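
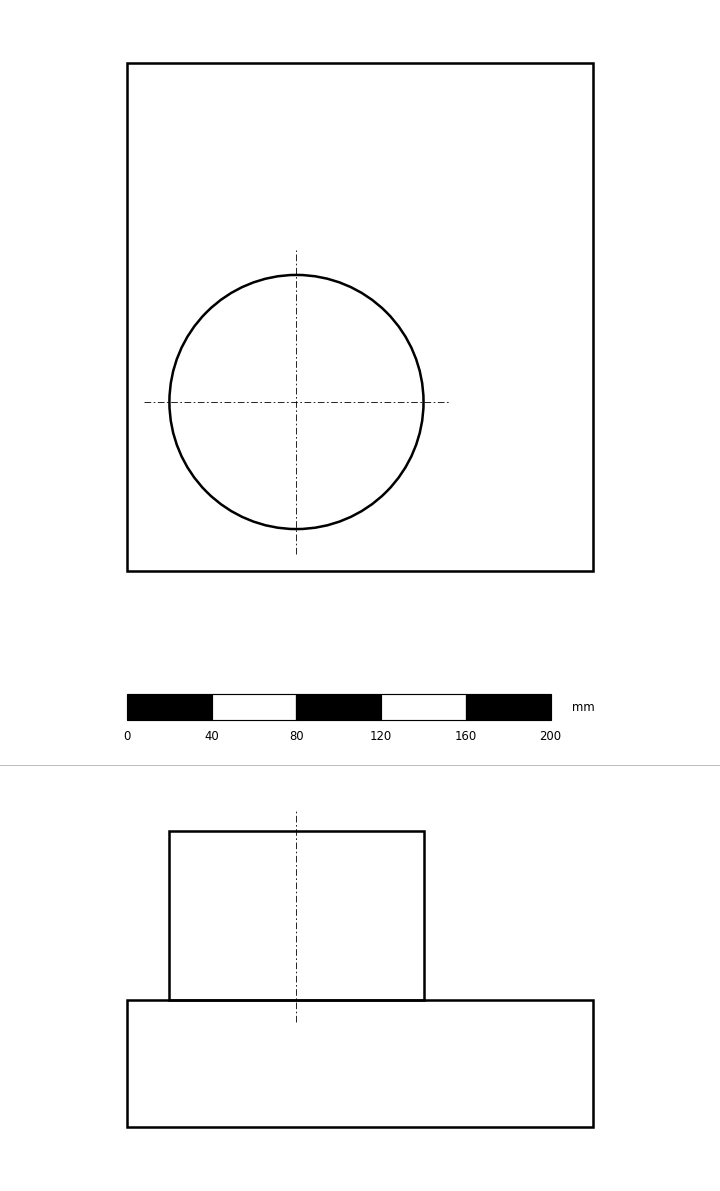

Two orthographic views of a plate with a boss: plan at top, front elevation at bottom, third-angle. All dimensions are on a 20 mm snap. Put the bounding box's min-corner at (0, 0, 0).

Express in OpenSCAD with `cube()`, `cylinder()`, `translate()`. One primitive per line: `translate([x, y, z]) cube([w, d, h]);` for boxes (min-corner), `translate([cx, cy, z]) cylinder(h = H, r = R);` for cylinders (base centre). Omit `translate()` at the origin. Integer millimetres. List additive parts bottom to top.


cube([220, 240, 60]);
translate([80, 80, 60]) cylinder(h = 80, r = 60);


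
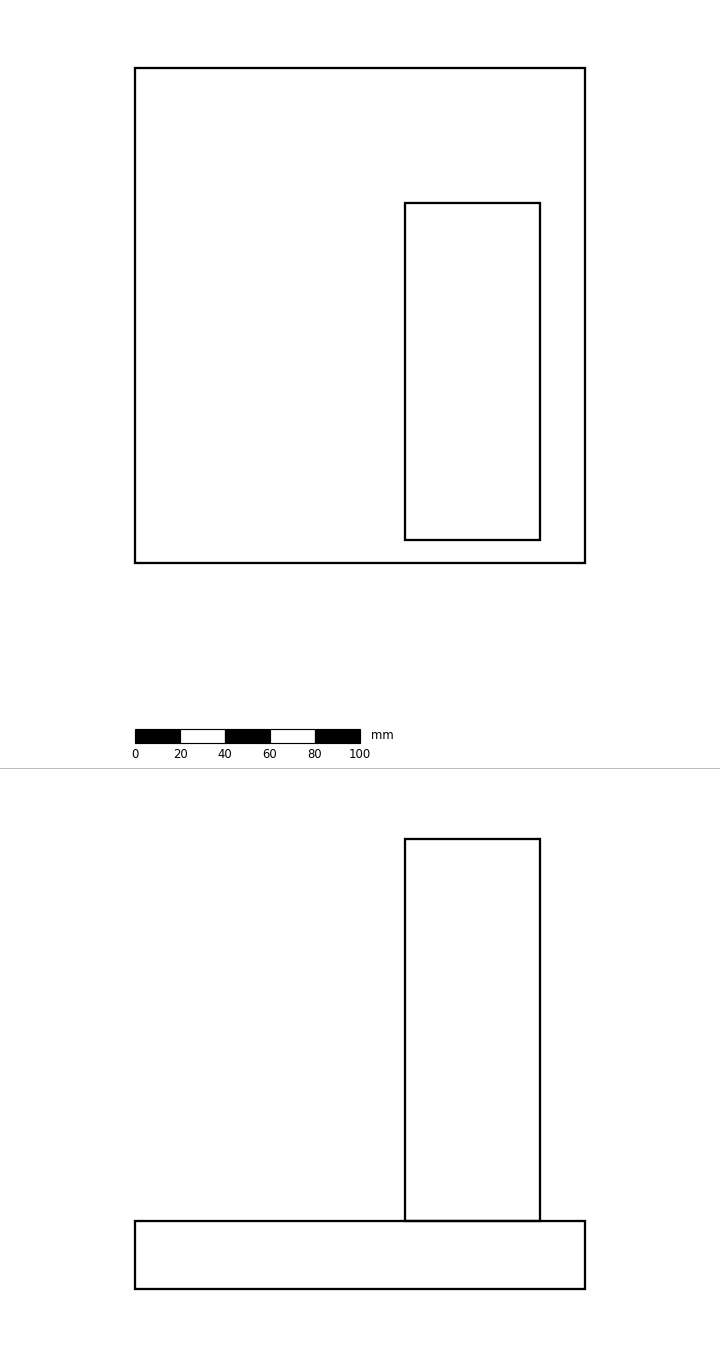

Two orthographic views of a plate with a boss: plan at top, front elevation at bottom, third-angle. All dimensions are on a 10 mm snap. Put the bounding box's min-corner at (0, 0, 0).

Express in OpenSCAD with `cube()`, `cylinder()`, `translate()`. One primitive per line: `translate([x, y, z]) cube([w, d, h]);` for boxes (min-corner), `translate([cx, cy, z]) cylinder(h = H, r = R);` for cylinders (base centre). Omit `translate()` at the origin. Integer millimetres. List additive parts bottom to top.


cube([200, 220, 30]);
translate([120, 10, 30]) cube([60, 150, 170]);


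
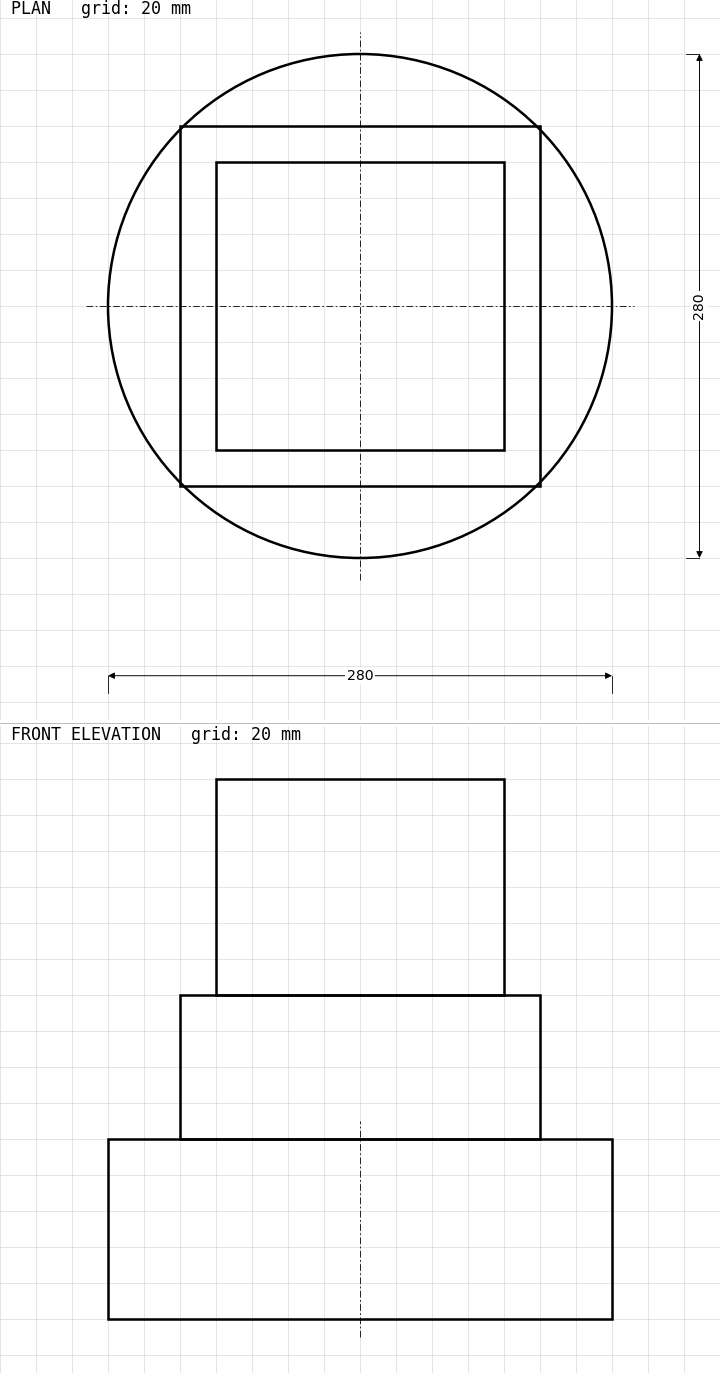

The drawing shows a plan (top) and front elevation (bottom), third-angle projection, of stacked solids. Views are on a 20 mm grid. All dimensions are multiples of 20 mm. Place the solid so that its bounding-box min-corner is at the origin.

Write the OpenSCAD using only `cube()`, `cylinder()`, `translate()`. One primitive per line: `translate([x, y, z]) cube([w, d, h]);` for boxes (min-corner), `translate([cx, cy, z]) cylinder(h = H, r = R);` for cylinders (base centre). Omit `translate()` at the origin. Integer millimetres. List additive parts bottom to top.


translate([140, 140, 0]) cylinder(h = 100, r = 140);
translate([40, 40, 100]) cube([200, 200, 80]);
translate([60, 60, 180]) cube([160, 160, 120]);


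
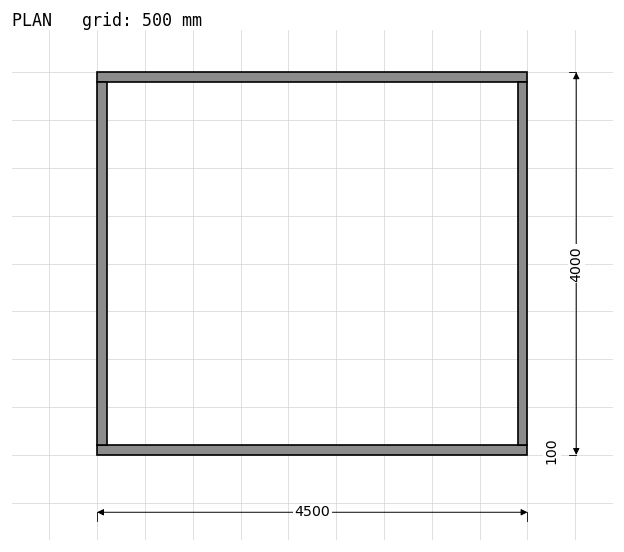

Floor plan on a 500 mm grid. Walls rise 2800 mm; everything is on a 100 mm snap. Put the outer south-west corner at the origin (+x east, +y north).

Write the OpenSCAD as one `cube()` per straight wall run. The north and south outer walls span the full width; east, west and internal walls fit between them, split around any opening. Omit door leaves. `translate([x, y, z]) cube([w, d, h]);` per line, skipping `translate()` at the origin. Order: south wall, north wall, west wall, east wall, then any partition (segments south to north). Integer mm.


cube([4500, 100, 2800]);
translate([0, 3900, 0]) cube([4500, 100, 2800]);
translate([0, 100, 0]) cube([100, 3800, 2800]);
translate([4400, 100, 0]) cube([100, 3800, 2800]);


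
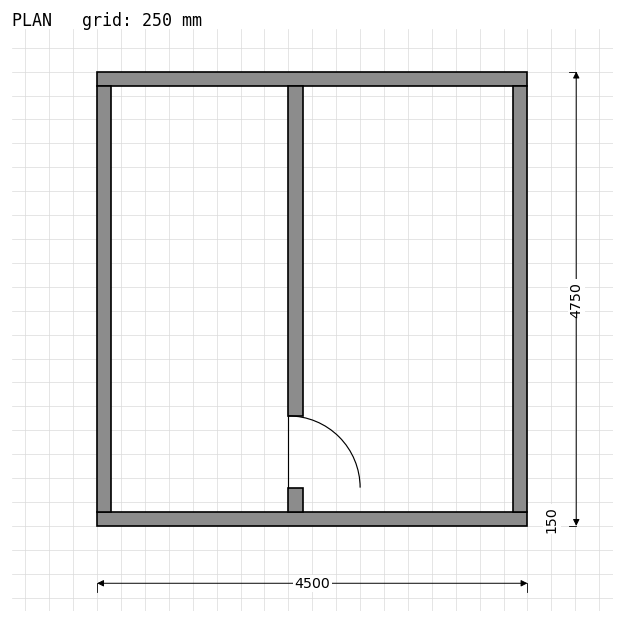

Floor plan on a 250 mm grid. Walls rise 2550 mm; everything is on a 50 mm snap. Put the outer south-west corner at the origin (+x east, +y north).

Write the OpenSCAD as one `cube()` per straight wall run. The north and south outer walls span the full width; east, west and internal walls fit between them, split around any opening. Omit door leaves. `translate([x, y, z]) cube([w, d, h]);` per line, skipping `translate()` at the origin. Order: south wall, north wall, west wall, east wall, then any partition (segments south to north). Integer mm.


cube([4500, 150, 2550]);
translate([0, 4600, 0]) cube([4500, 150, 2550]);
translate([0, 150, 0]) cube([150, 4450, 2550]);
translate([4350, 150, 0]) cube([150, 4450, 2550]);
translate([2000, 150, 0]) cube([150, 250, 2550]);
translate([2000, 1150, 0]) cube([150, 3450, 2550]);


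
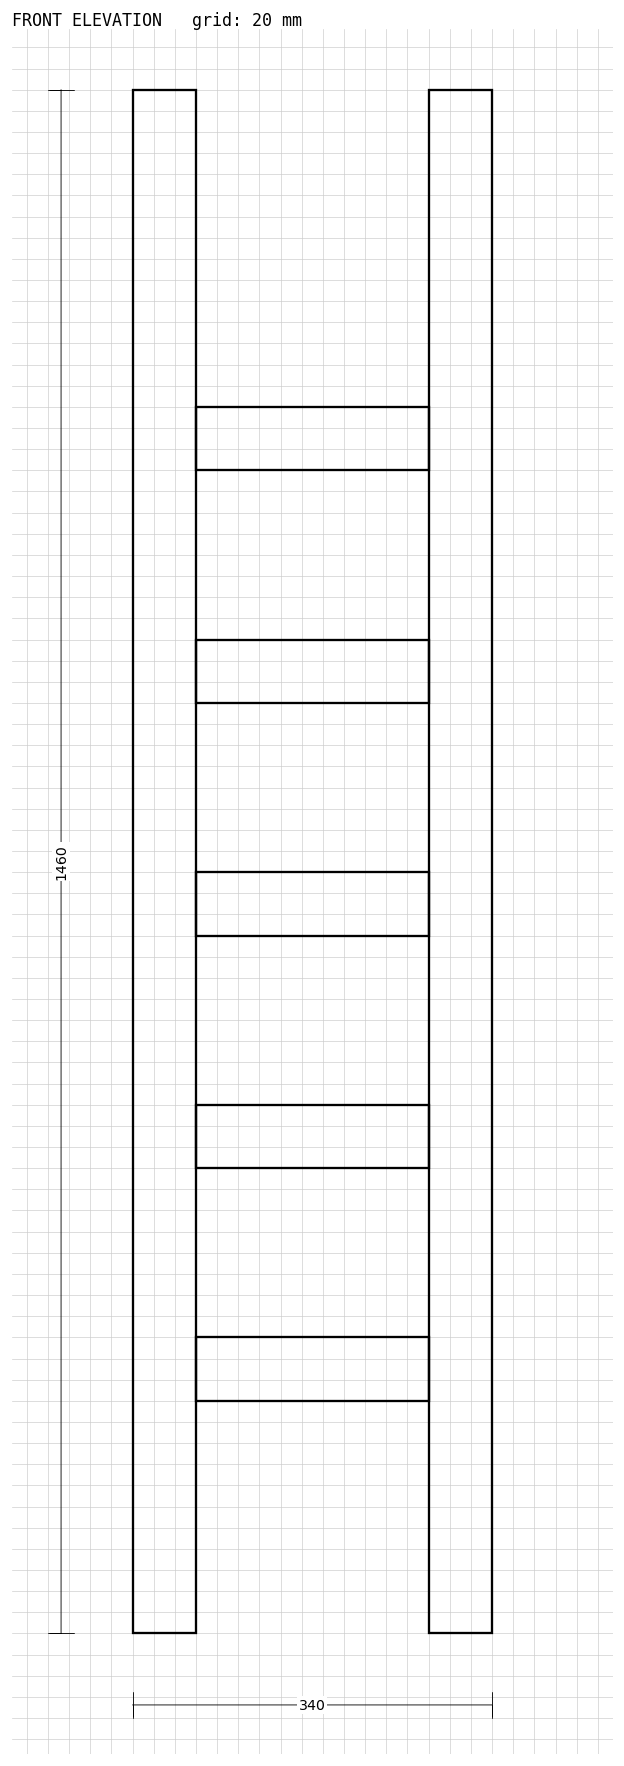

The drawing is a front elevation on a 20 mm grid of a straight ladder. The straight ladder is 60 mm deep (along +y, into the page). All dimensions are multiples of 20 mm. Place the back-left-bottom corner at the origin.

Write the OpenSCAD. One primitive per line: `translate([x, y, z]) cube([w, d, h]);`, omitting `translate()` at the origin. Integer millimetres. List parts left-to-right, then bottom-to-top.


cube([60, 60, 1460]);
translate([60, 0, 220]) cube([220, 60, 60]);
translate([60, 0, 440]) cube([220, 60, 60]);
translate([60, 0, 660]) cube([220, 60, 60]);
translate([60, 0, 880]) cube([220, 60, 60]);
translate([60, 0, 1100]) cube([220, 60, 60]);
translate([280, 0, 0]) cube([60, 60, 1460]);


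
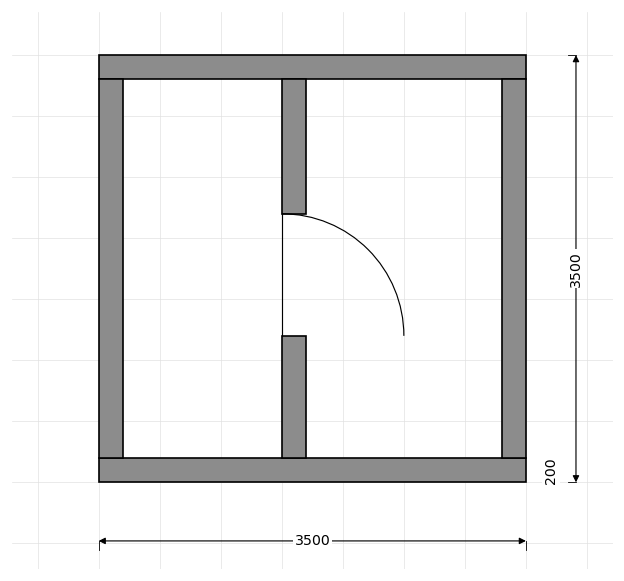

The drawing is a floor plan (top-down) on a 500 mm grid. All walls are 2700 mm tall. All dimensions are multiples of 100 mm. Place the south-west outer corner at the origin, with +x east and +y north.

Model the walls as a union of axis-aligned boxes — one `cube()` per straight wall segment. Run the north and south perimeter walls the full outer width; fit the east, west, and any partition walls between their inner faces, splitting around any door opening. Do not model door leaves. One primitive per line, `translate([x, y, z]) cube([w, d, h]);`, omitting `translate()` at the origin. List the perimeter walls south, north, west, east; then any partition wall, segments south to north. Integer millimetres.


cube([3500, 200, 2700]);
translate([0, 3300, 0]) cube([3500, 200, 2700]);
translate([0, 200, 0]) cube([200, 3100, 2700]);
translate([3300, 200, 0]) cube([200, 3100, 2700]);
translate([1500, 200, 0]) cube([200, 1000, 2700]);
translate([1500, 2200, 0]) cube([200, 1100, 2700]);


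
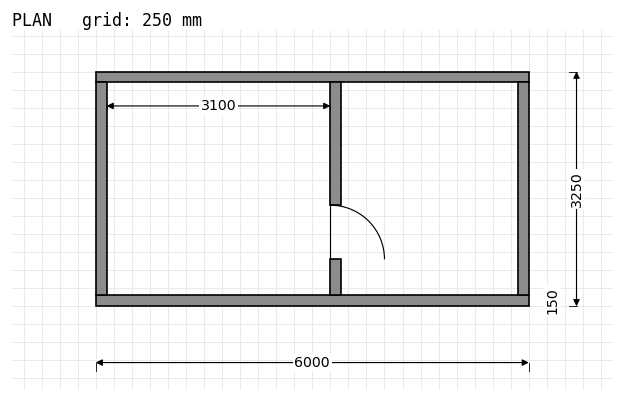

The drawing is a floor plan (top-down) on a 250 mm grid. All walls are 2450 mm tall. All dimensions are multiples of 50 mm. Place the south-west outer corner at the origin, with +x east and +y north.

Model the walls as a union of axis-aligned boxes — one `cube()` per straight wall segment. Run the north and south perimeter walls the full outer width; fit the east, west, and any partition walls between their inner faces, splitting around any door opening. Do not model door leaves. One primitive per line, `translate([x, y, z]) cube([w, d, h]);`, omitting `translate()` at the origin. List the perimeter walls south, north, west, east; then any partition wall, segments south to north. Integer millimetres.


cube([6000, 150, 2450]);
translate([0, 3100, 0]) cube([6000, 150, 2450]);
translate([0, 150, 0]) cube([150, 2950, 2450]);
translate([5850, 150, 0]) cube([150, 2950, 2450]);
translate([3250, 150, 0]) cube([150, 500, 2450]);
translate([3250, 1400, 0]) cube([150, 1700, 2450]);


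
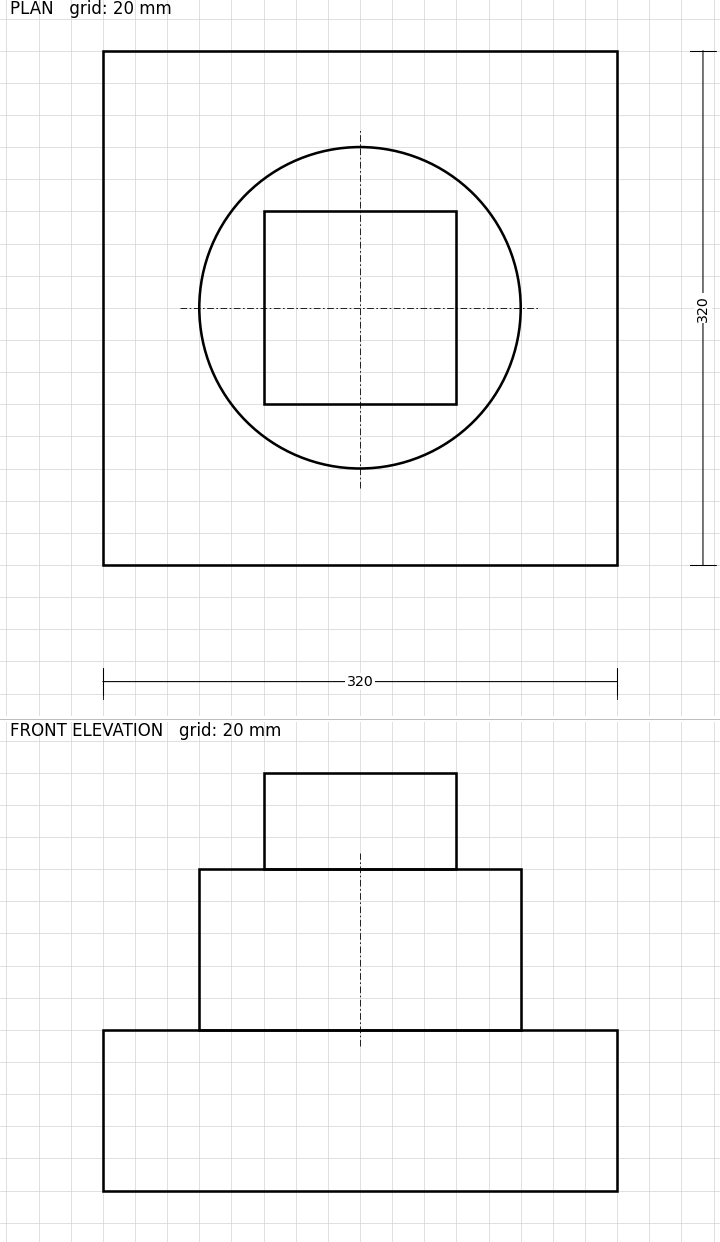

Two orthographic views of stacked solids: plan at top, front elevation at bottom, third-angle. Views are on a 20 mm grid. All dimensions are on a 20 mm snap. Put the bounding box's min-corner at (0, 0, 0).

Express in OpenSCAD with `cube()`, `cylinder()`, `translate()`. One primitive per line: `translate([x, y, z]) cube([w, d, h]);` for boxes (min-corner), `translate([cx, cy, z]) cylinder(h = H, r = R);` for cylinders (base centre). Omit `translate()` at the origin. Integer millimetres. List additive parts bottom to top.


cube([320, 320, 100]);
translate([160, 160, 100]) cylinder(h = 100, r = 100);
translate([100, 100, 200]) cube([120, 120, 60]);


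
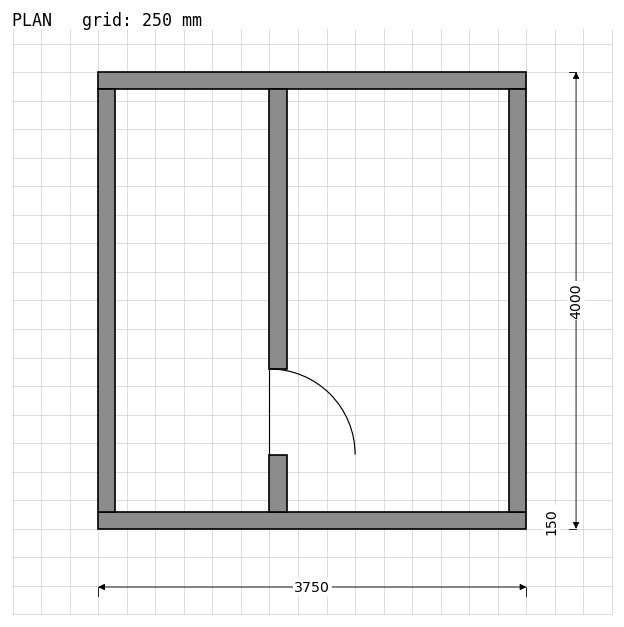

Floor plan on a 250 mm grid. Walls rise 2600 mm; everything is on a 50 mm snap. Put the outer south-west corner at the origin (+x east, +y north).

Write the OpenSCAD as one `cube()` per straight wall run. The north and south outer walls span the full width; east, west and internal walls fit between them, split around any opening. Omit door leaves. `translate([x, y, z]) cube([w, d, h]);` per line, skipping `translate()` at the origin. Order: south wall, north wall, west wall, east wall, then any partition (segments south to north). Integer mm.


cube([3750, 150, 2600]);
translate([0, 3850, 0]) cube([3750, 150, 2600]);
translate([0, 150, 0]) cube([150, 3700, 2600]);
translate([3600, 150, 0]) cube([150, 3700, 2600]);
translate([1500, 150, 0]) cube([150, 500, 2600]);
translate([1500, 1400, 0]) cube([150, 2450, 2600]);


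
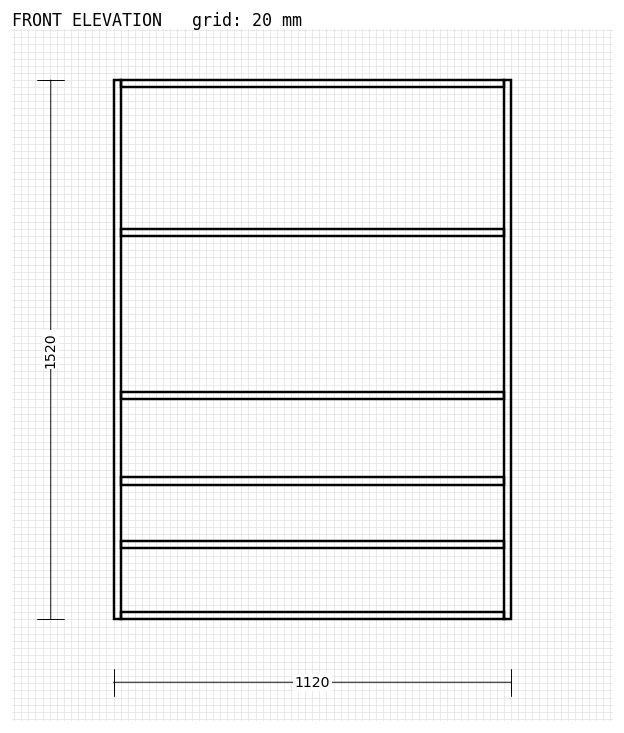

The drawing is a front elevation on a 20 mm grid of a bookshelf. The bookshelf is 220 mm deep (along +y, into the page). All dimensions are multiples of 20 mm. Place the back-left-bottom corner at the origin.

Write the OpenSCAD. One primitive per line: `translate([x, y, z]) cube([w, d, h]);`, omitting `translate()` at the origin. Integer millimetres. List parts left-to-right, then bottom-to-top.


cube([20, 220, 1520]);
translate([20, 0, 0]) cube([1080, 220, 20]);
translate([20, 0, 200]) cube([1080, 220, 20]);
translate([20, 0, 380]) cube([1080, 220, 20]);
translate([20, 0, 620]) cube([1080, 220, 20]);
translate([20, 0, 1080]) cube([1080, 220, 20]);
translate([20, 0, 1500]) cube([1080, 220, 20]);
translate([1100, 0, 0]) cube([20, 220, 1520]);


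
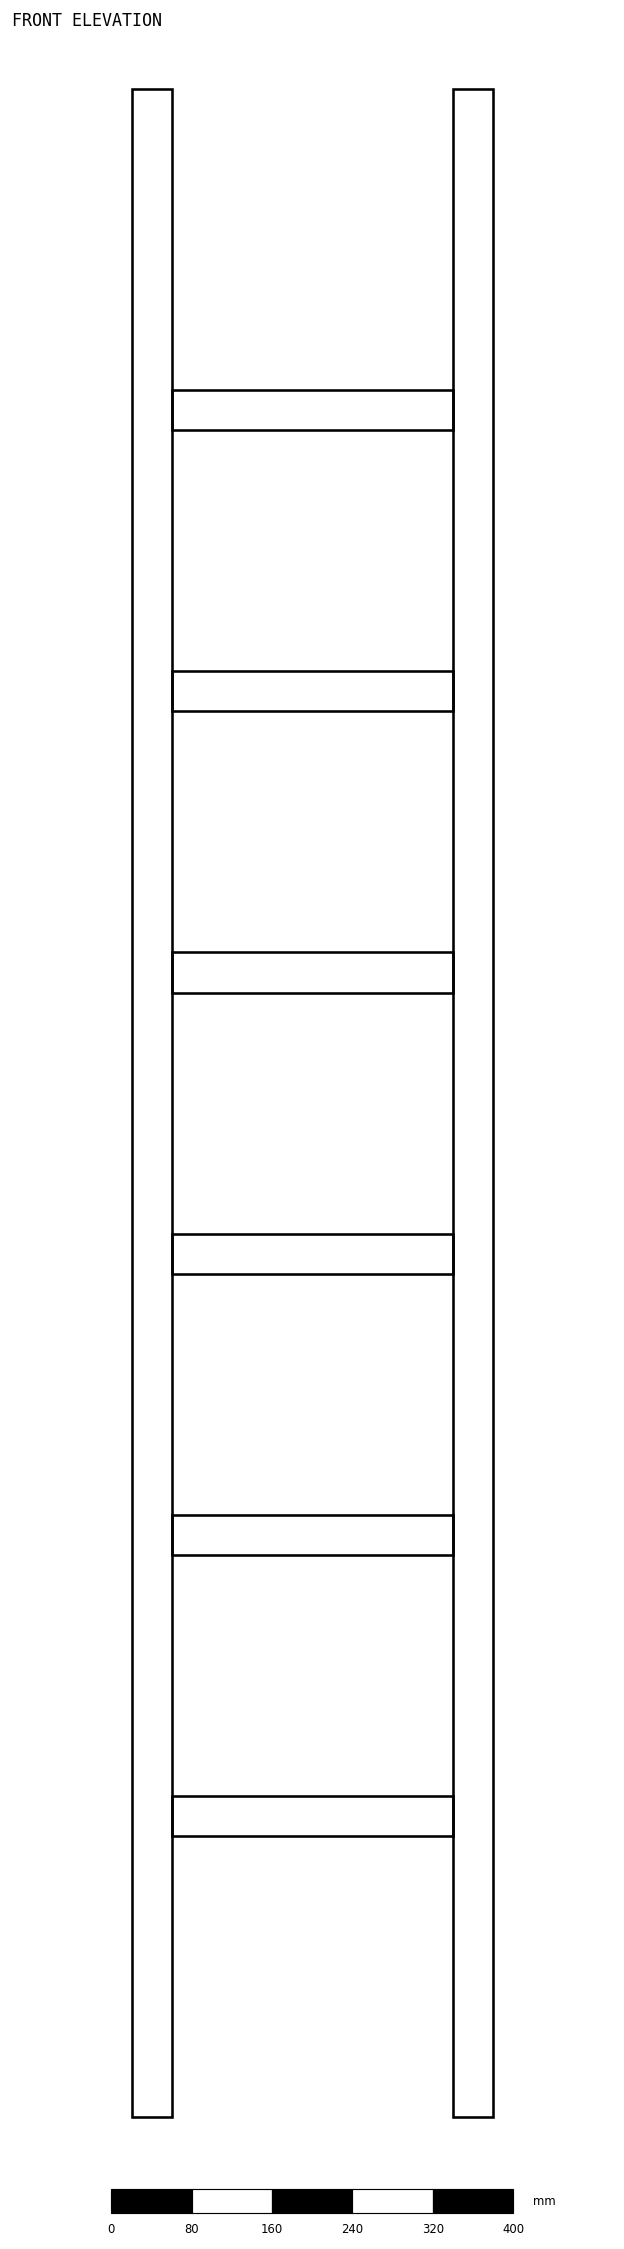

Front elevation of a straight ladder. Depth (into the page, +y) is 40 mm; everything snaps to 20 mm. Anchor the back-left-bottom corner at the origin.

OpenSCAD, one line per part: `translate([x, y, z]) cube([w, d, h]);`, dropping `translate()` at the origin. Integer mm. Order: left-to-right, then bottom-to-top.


cube([40, 40, 2020]);
translate([40, 0, 280]) cube([280, 40, 40]);
translate([40, 0, 560]) cube([280, 40, 40]);
translate([40, 0, 840]) cube([280, 40, 40]);
translate([40, 0, 1120]) cube([280, 40, 40]);
translate([40, 0, 1400]) cube([280, 40, 40]);
translate([40, 0, 1680]) cube([280, 40, 40]);
translate([320, 0, 0]) cube([40, 40, 2020]);


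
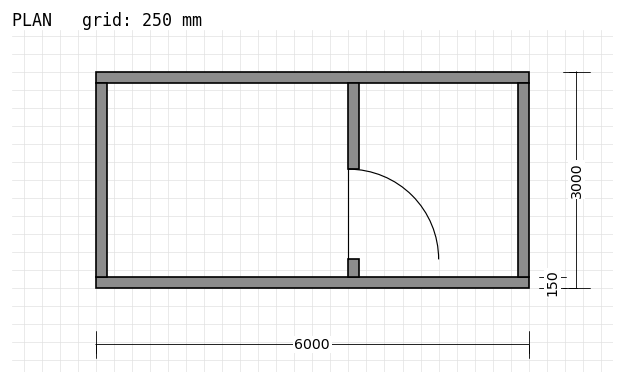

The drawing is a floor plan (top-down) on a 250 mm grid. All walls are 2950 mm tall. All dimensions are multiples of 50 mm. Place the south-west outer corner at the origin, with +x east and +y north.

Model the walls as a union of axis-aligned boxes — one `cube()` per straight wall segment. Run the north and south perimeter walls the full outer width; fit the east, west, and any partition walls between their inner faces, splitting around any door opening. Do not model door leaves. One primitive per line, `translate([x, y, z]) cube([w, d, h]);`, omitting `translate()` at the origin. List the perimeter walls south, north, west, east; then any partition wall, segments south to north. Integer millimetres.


cube([6000, 150, 2950]);
translate([0, 2850, 0]) cube([6000, 150, 2950]);
translate([0, 150, 0]) cube([150, 2700, 2950]);
translate([5850, 150, 0]) cube([150, 2700, 2950]);
translate([3500, 150, 0]) cube([150, 250, 2950]);
translate([3500, 1650, 0]) cube([150, 1200, 2950]);


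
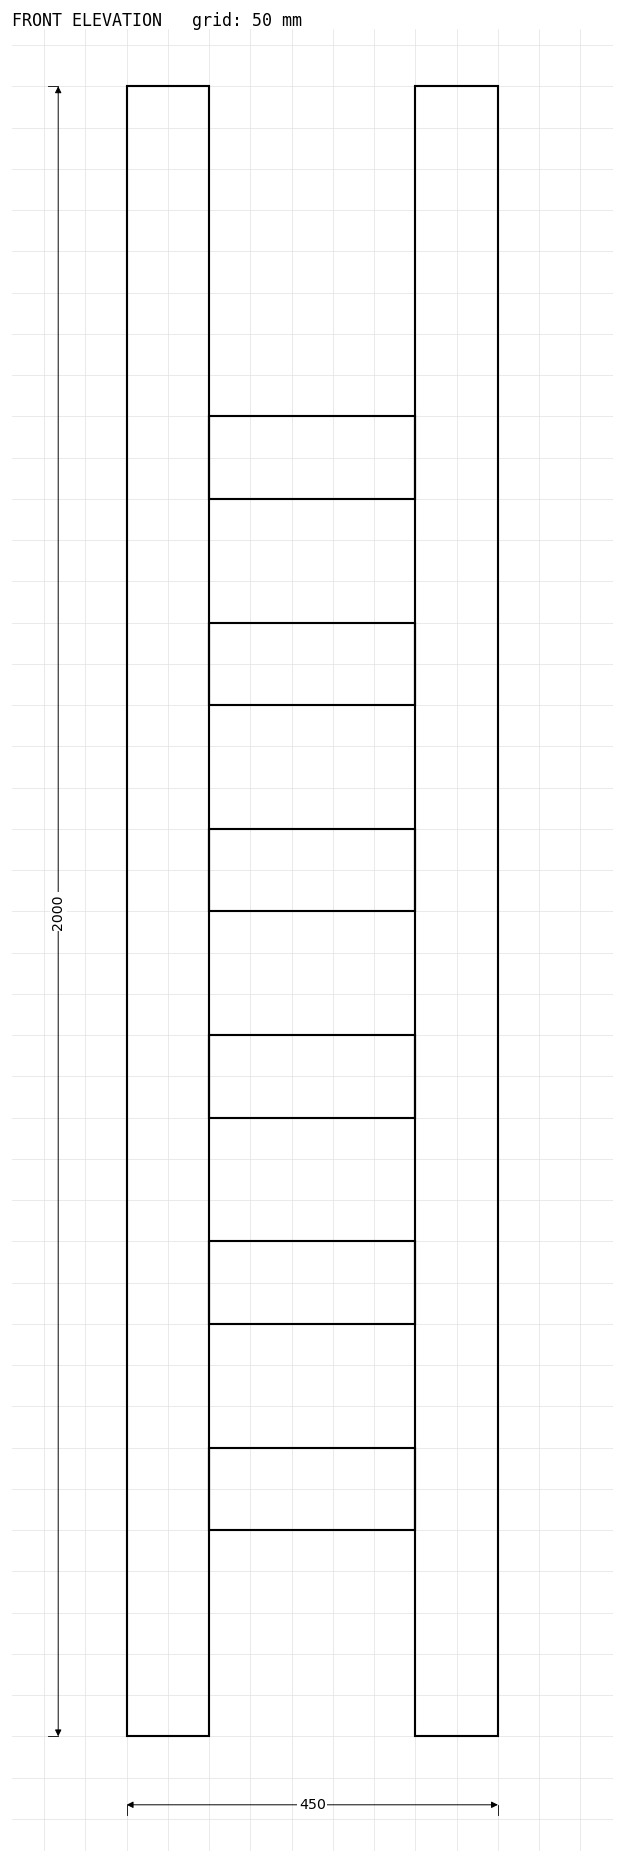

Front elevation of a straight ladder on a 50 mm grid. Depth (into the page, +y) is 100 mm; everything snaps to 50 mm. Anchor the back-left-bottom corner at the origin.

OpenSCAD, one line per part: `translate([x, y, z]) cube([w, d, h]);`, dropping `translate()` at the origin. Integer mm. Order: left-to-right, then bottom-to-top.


cube([100, 100, 2000]);
translate([100, 0, 250]) cube([250, 100, 100]);
translate([100, 0, 500]) cube([250, 100, 100]);
translate([100, 0, 750]) cube([250, 100, 100]);
translate([100, 0, 1000]) cube([250, 100, 100]);
translate([100, 0, 1250]) cube([250, 100, 100]);
translate([100, 0, 1500]) cube([250, 100, 100]);
translate([350, 0, 0]) cube([100, 100, 2000]);


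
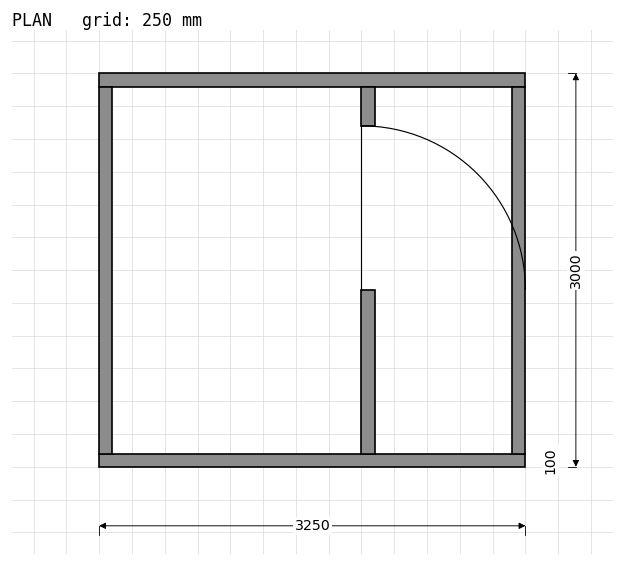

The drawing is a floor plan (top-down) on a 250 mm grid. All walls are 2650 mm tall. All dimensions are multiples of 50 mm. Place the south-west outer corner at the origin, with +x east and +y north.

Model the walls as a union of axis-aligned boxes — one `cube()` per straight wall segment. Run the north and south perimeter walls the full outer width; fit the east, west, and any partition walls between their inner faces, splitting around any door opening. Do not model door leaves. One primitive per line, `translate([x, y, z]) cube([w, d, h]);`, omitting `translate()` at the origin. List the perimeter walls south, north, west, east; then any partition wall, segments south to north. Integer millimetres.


cube([3250, 100, 2650]);
translate([0, 2900, 0]) cube([3250, 100, 2650]);
translate([0, 100, 0]) cube([100, 2800, 2650]);
translate([3150, 100, 0]) cube([100, 2800, 2650]);
translate([2000, 100, 0]) cube([100, 1250, 2650]);
translate([2000, 2600, 0]) cube([100, 300, 2650]);


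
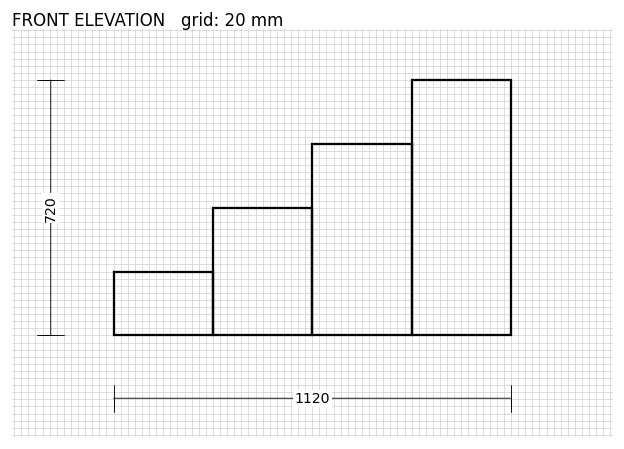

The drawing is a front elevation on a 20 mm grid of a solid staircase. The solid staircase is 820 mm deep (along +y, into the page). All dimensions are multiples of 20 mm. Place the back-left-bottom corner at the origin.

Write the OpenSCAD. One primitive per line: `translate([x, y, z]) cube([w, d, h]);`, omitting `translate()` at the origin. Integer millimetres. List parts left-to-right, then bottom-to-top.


cube([280, 820, 180]);
translate([280, 0, 0]) cube([280, 820, 360]);
translate([560, 0, 0]) cube([280, 820, 540]);
translate([840, 0, 0]) cube([280, 820, 720]);


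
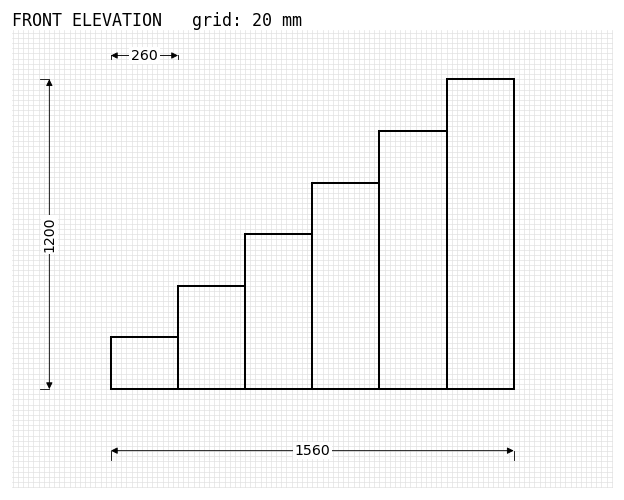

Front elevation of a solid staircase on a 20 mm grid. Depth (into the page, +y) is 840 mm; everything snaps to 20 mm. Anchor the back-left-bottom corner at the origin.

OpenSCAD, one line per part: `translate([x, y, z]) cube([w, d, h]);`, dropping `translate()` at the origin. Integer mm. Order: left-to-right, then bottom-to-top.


cube([260, 840, 200]);
translate([260, 0, 0]) cube([260, 840, 400]);
translate([520, 0, 0]) cube([260, 840, 600]);
translate([780, 0, 0]) cube([260, 840, 800]);
translate([1040, 0, 0]) cube([260, 840, 1000]);
translate([1300, 0, 0]) cube([260, 840, 1200]);


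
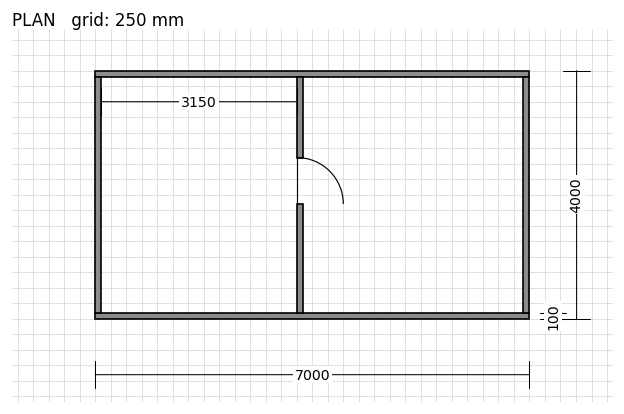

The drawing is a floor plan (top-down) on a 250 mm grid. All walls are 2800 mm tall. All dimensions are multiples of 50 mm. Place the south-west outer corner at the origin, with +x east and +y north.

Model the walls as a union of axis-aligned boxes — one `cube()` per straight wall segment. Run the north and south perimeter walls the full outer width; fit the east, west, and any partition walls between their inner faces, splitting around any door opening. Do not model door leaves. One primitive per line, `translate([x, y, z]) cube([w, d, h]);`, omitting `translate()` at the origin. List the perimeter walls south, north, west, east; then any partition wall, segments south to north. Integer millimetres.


cube([7000, 100, 2800]);
translate([0, 3900, 0]) cube([7000, 100, 2800]);
translate([0, 100, 0]) cube([100, 3800, 2800]);
translate([6900, 100, 0]) cube([100, 3800, 2800]);
translate([3250, 100, 0]) cube([100, 1750, 2800]);
translate([3250, 2600, 0]) cube([100, 1300, 2800]);


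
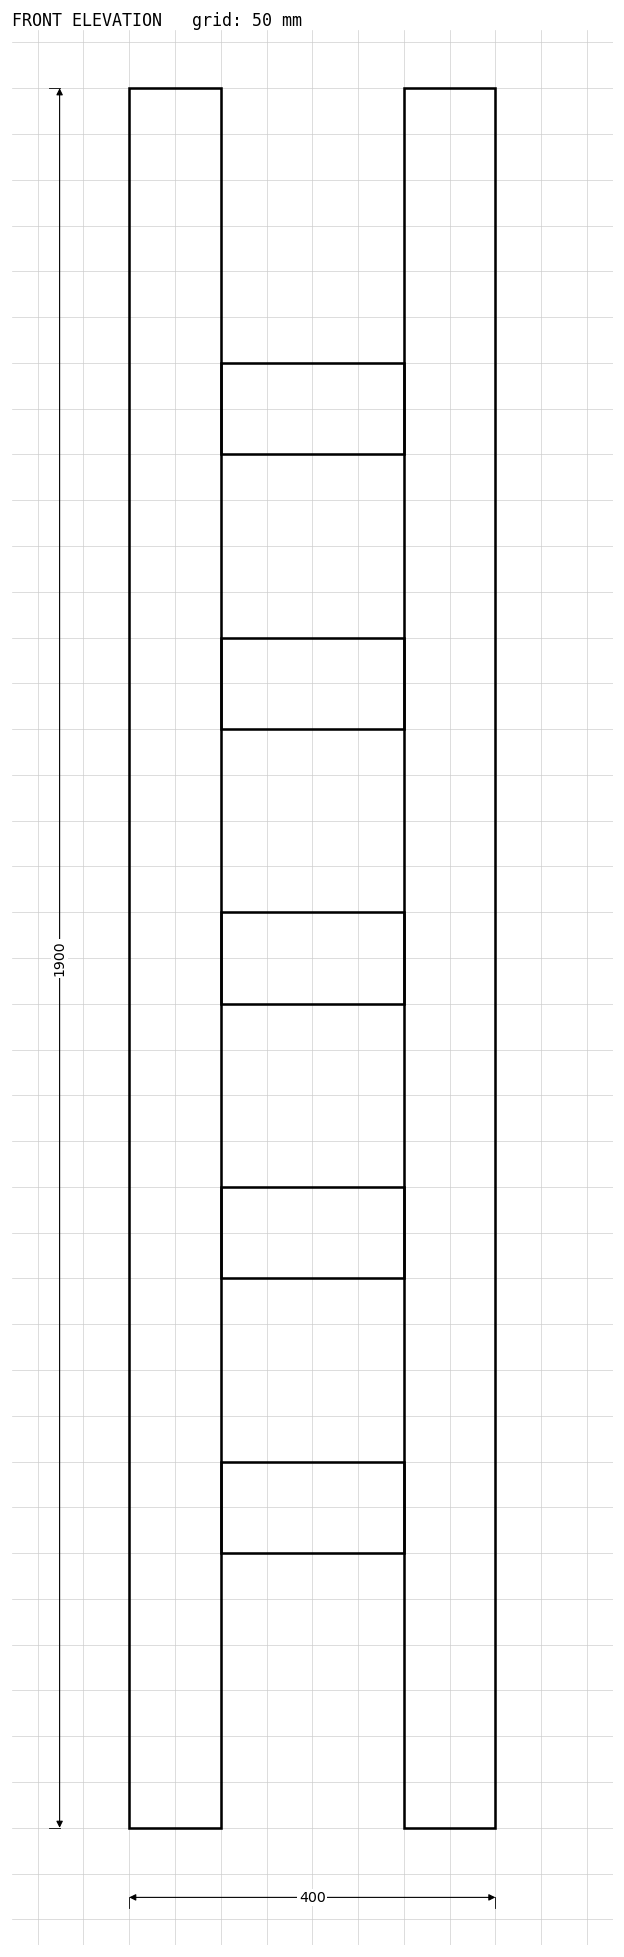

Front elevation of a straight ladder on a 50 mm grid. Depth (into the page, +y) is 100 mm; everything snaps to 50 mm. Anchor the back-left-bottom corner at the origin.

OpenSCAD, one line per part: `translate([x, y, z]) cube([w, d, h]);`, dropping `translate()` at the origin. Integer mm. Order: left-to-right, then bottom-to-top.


cube([100, 100, 1900]);
translate([100, 0, 300]) cube([200, 100, 100]);
translate([100, 0, 600]) cube([200, 100, 100]);
translate([100, 0, 900]) cube([200, 100, 100]);
translate([100, 0, 1200]) cube([200, 100, 100]);
translate([100, 0, 1500]) cube([200, 100, 100]);
translate([300, 0, 0]) cube([100, 100, 1900]);


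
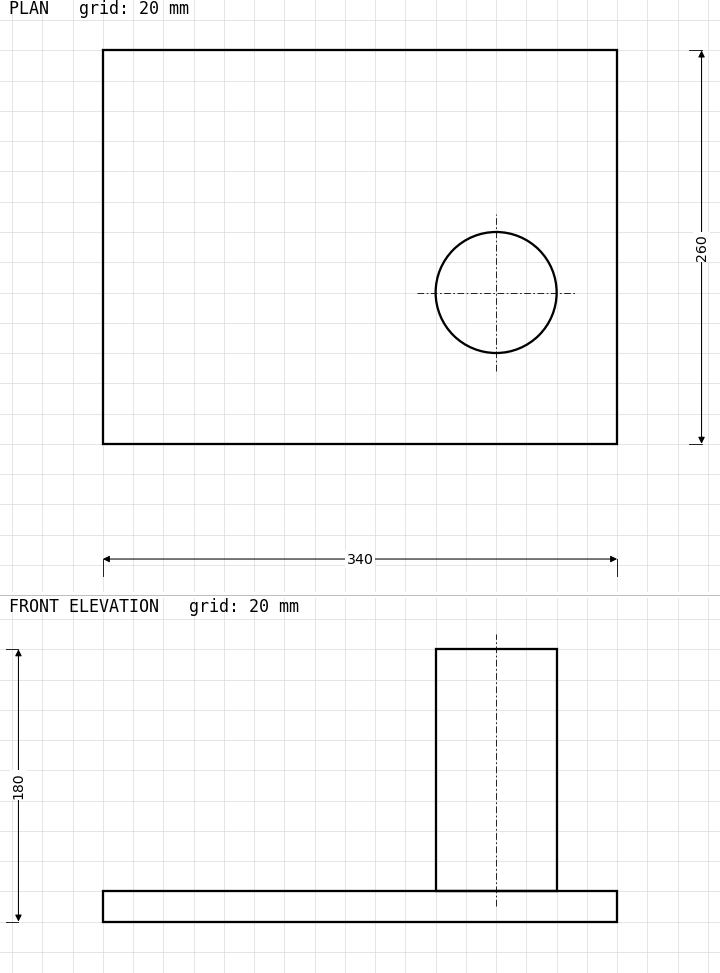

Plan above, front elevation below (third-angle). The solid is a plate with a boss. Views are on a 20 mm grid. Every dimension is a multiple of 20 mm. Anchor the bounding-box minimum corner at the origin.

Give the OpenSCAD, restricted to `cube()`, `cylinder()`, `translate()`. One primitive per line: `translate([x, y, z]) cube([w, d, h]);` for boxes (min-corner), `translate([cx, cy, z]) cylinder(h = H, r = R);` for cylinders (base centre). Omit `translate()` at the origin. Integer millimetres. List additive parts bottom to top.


cube([340, 260, 20]);
translate([260, 100, 20]) cylinder(h = 160, r = 40);


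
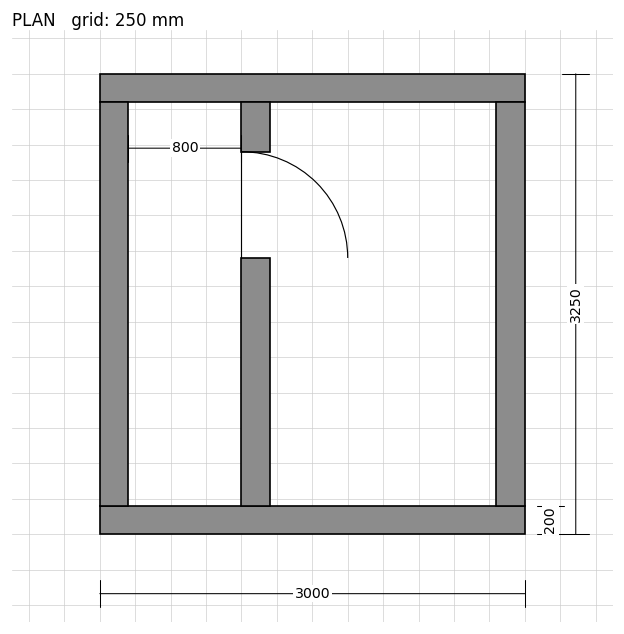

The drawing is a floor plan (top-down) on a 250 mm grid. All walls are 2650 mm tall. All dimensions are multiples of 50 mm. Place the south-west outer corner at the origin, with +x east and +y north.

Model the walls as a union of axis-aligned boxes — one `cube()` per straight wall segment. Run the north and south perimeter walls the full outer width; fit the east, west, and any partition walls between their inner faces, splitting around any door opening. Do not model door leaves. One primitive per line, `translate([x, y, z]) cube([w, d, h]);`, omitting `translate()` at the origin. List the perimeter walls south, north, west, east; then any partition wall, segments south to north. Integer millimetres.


cube([3000, 200, 2650]);
translate([0, 3050, 0]) cube([3000, 200, 2650]);
translate([0, 200, 0]) cube([200, 2850, 2650]);
translate([2800, 200, 0]) cube([200, 2850, 2650]);
translate([1000, 200, 0]) cube([200, 1750, 2650]);
translate([1000, 2700, 0]) cube([200, 350, 2650]);


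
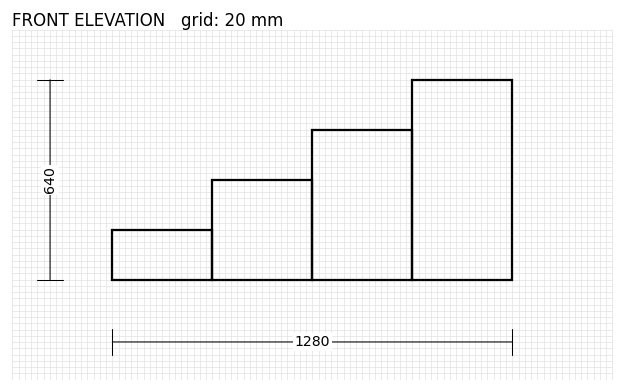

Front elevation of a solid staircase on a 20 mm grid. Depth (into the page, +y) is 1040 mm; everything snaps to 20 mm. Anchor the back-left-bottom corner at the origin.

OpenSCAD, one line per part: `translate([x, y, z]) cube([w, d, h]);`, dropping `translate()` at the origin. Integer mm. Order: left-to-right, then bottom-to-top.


cube([320, 1040, 160]);
translate([320, 0, 0]) cube([320, 1040, 320]);
translate([640, 0, 0]) cube([320, 1040, 480]);
translate([960, 0, 0]) cube([320, 1040, 640]);


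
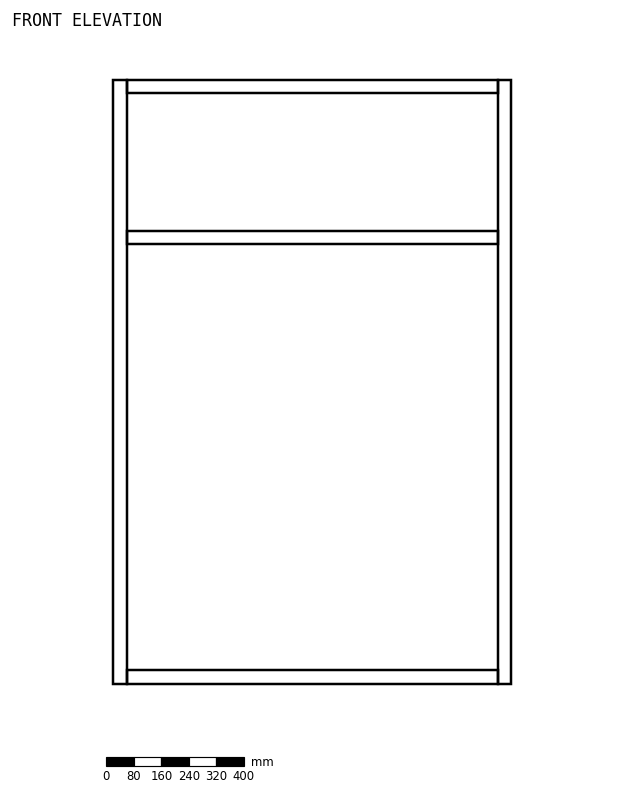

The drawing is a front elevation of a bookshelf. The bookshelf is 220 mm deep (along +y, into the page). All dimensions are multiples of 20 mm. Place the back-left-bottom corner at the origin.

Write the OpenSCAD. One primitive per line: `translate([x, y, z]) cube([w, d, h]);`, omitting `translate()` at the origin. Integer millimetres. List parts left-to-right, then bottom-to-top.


cube([40, 220, 1760]);
translate([40, 0, 0]) cube([1080, 220, 40]);
translate([40, 0, 1280]) cube([1080, 220, 40]);
translate([40, 0, 1720]) cube([1080, 220, 40]);
translate([1120, 0, 0]) cube([40, 220, 1760]);


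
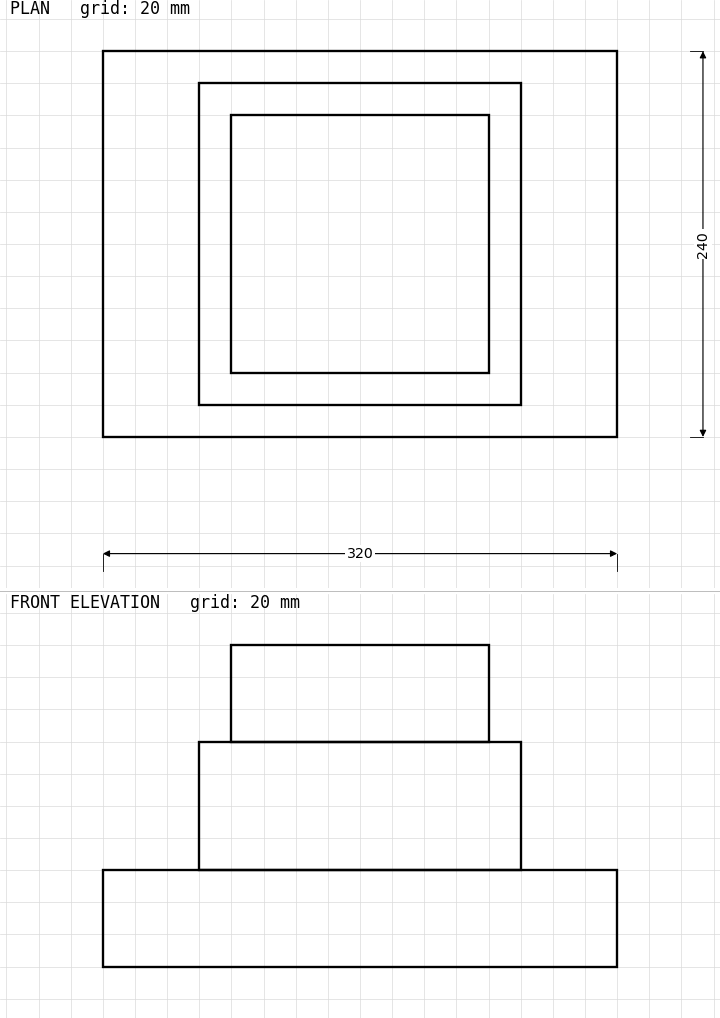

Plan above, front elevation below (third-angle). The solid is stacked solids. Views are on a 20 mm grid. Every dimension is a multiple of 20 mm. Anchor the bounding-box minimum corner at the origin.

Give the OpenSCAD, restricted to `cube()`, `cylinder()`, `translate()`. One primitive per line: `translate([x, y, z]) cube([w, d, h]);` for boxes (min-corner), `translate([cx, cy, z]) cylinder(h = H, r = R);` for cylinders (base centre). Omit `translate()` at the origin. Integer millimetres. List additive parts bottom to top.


cube([320, 240, 60]);
translate([60, 20, 60]) cube([200, 200, 80]);
translate([80, 40, 140]) cube([160, 160, 60]);


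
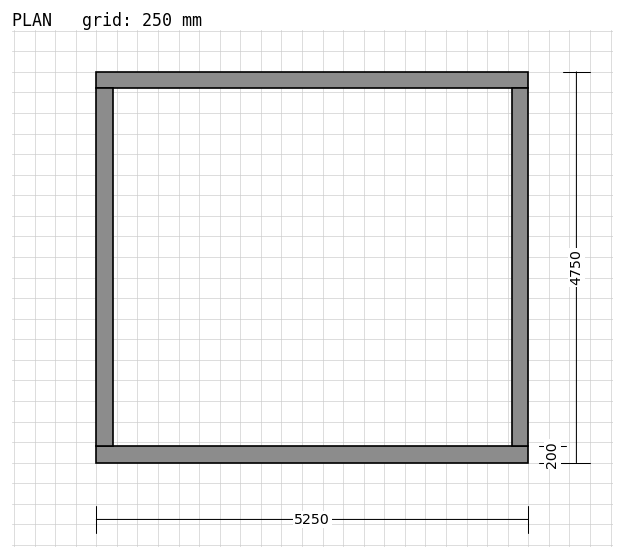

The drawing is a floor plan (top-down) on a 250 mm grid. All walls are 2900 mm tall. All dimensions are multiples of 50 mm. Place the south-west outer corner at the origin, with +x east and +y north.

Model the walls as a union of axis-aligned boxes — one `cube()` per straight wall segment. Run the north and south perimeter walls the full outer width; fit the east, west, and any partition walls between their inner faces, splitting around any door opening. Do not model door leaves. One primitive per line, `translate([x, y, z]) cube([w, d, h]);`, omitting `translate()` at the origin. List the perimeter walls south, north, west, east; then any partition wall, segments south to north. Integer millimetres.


cube([5250, 200, 2900]);
translate([0, 4550, 0]) cube([5250, 200, 2900]);
translate([0, 200, 0]) cube([200, 4350, 2900]);
translate([5050, 200, 0]) cube([200, 4350, 2900]);


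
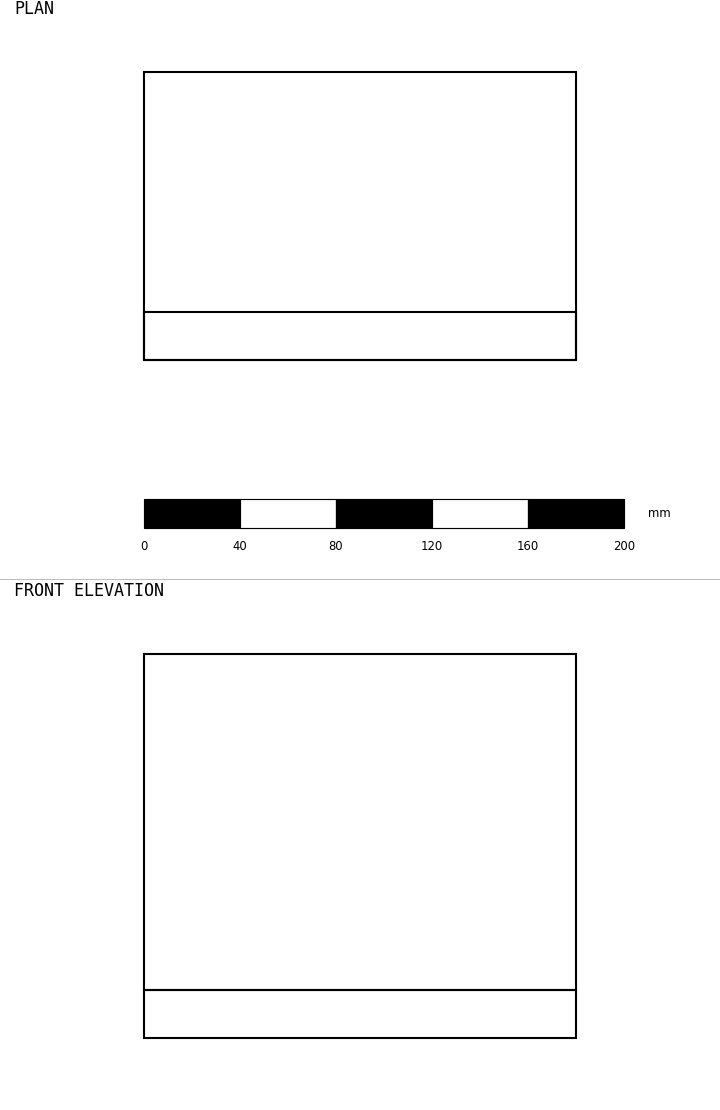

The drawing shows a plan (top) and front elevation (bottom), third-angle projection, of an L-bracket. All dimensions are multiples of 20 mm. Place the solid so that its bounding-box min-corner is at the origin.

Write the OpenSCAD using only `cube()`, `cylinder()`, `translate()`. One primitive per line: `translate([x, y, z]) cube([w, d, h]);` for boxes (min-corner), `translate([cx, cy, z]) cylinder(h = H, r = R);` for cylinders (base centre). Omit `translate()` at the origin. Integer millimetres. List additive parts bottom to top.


cube([180, 120, 20]);
translate([0, 0, 20]) cube([180, 20, 140]);


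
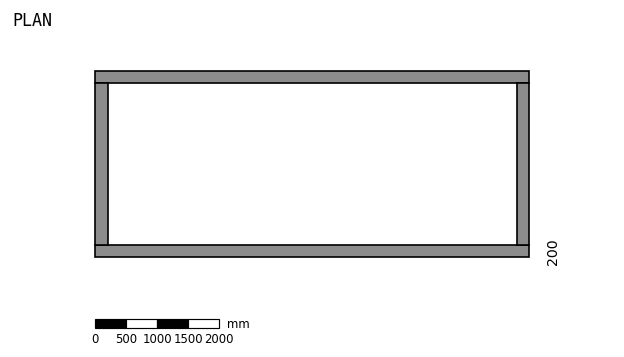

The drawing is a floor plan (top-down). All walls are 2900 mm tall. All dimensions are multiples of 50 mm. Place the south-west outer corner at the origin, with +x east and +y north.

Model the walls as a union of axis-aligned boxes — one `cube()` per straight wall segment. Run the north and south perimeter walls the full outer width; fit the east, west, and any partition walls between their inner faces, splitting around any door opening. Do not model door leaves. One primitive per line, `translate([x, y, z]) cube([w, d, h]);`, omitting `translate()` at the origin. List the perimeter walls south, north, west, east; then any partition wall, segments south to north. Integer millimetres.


cube([7000, 200, 2900]);
translate([0, 2800, 0]) cube([7000, 200, 2900]);
translate([0, 200, 0]) cube([200, 2600, 2900]);
translate([6800, 200, 0]) cube([200, 2600, 2900]);


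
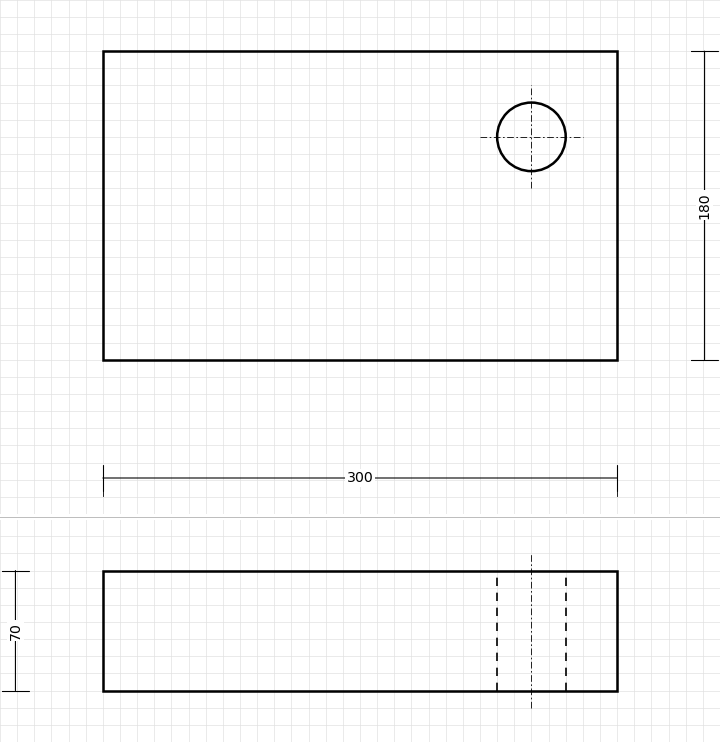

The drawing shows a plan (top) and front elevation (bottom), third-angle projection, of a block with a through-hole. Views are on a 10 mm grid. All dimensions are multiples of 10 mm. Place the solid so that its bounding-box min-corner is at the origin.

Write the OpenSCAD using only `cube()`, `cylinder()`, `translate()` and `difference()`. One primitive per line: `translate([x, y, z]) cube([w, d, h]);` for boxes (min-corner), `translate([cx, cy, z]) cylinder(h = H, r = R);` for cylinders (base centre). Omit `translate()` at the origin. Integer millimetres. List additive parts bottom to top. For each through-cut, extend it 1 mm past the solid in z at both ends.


difference() {
  cube([300, 180, 70]);
  translate([250, 130, -1]) cylinder(h = 72, r = 20);
}


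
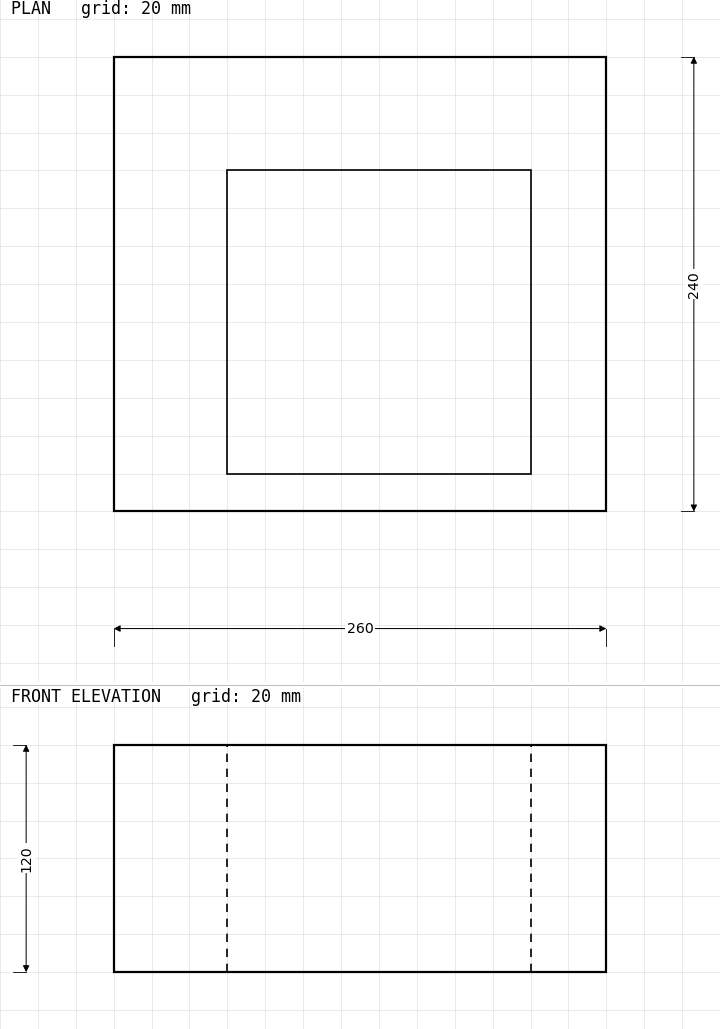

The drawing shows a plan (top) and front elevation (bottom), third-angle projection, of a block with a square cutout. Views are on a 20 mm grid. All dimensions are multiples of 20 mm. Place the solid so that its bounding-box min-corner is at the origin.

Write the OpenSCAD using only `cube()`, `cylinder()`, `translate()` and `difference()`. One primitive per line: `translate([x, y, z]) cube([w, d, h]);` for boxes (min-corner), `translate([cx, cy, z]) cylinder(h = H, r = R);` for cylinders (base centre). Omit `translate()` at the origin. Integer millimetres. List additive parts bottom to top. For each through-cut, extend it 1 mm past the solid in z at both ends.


difference() {
  cube([260, 240, 120]);
  translate([60, 20, -1]) cube([160, 160, 122]);
}


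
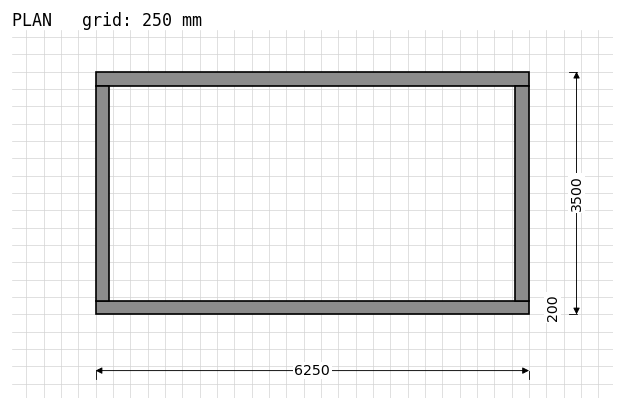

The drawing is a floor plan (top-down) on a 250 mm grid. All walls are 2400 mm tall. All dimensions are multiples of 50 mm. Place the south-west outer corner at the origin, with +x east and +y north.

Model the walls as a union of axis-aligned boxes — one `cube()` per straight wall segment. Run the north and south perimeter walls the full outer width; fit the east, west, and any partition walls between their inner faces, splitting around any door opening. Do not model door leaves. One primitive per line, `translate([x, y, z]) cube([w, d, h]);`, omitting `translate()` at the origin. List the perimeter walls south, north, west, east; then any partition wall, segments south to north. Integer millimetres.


cube([6250, 200, 2400]);
translate([0, 3300, 0]) cube([6250, 200, 2400]);
translate([0, 200, 0]) cube([200, 3100, 2400]);
translate([6050, 200, 0]) cube([200, 3100, 2400]);


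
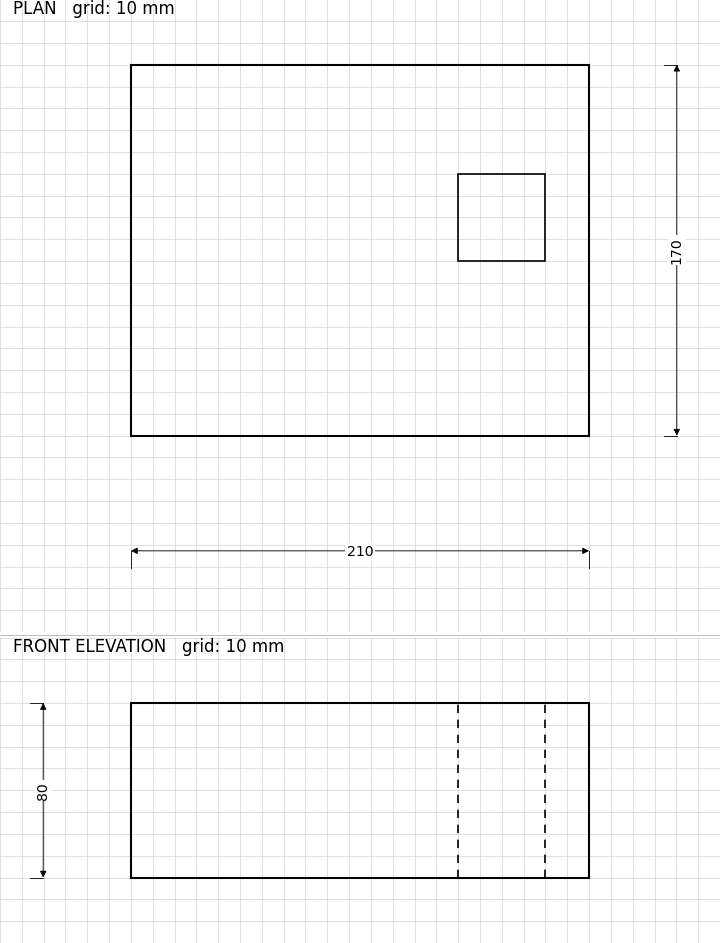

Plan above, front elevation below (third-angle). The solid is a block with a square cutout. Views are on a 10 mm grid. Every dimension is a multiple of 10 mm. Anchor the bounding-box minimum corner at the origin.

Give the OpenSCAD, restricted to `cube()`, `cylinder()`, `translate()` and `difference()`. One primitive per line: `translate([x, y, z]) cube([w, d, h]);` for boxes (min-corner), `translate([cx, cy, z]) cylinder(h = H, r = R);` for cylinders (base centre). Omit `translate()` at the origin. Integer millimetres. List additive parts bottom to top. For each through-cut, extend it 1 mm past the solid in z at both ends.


difference() {
  cube([210, 170, 80]);
  translate([150, 80, -1]) cube([40, 40, 82]);
}


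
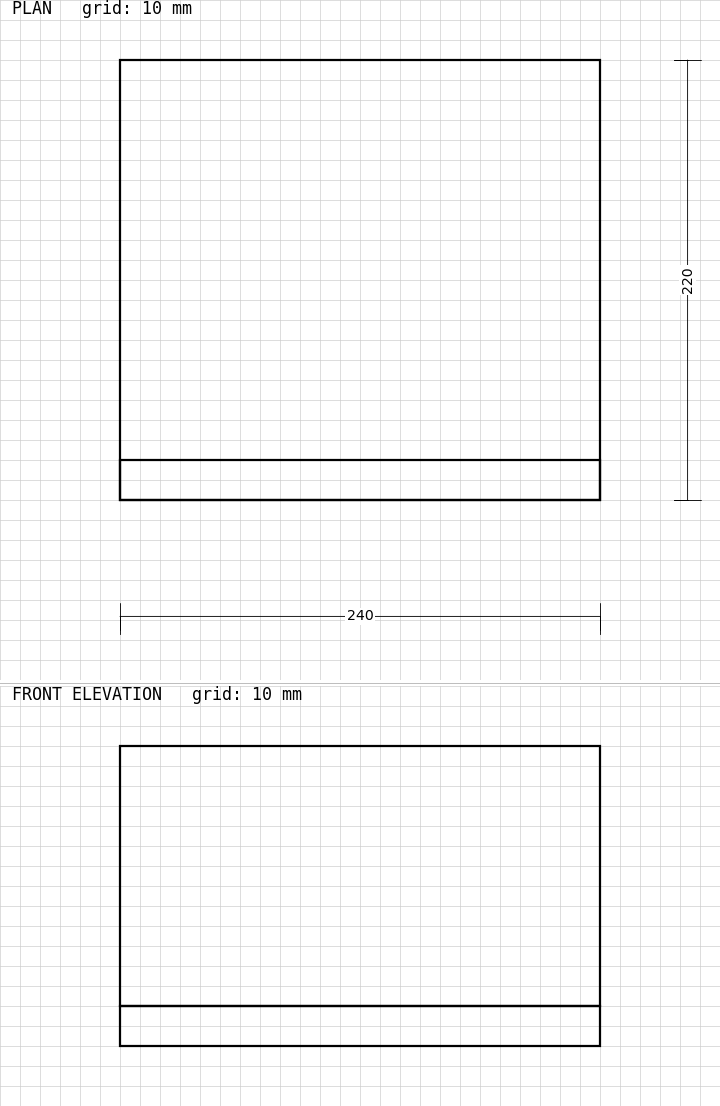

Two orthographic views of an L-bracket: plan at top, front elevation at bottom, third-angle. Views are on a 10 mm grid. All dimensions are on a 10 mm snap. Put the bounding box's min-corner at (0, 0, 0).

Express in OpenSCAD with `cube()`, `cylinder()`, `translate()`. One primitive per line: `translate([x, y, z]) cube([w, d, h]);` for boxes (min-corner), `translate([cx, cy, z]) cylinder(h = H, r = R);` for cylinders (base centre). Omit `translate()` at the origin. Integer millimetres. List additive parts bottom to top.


cube([240, 220, 20]);
translate([0, 0, 20]) cube([240, 20, 130]);


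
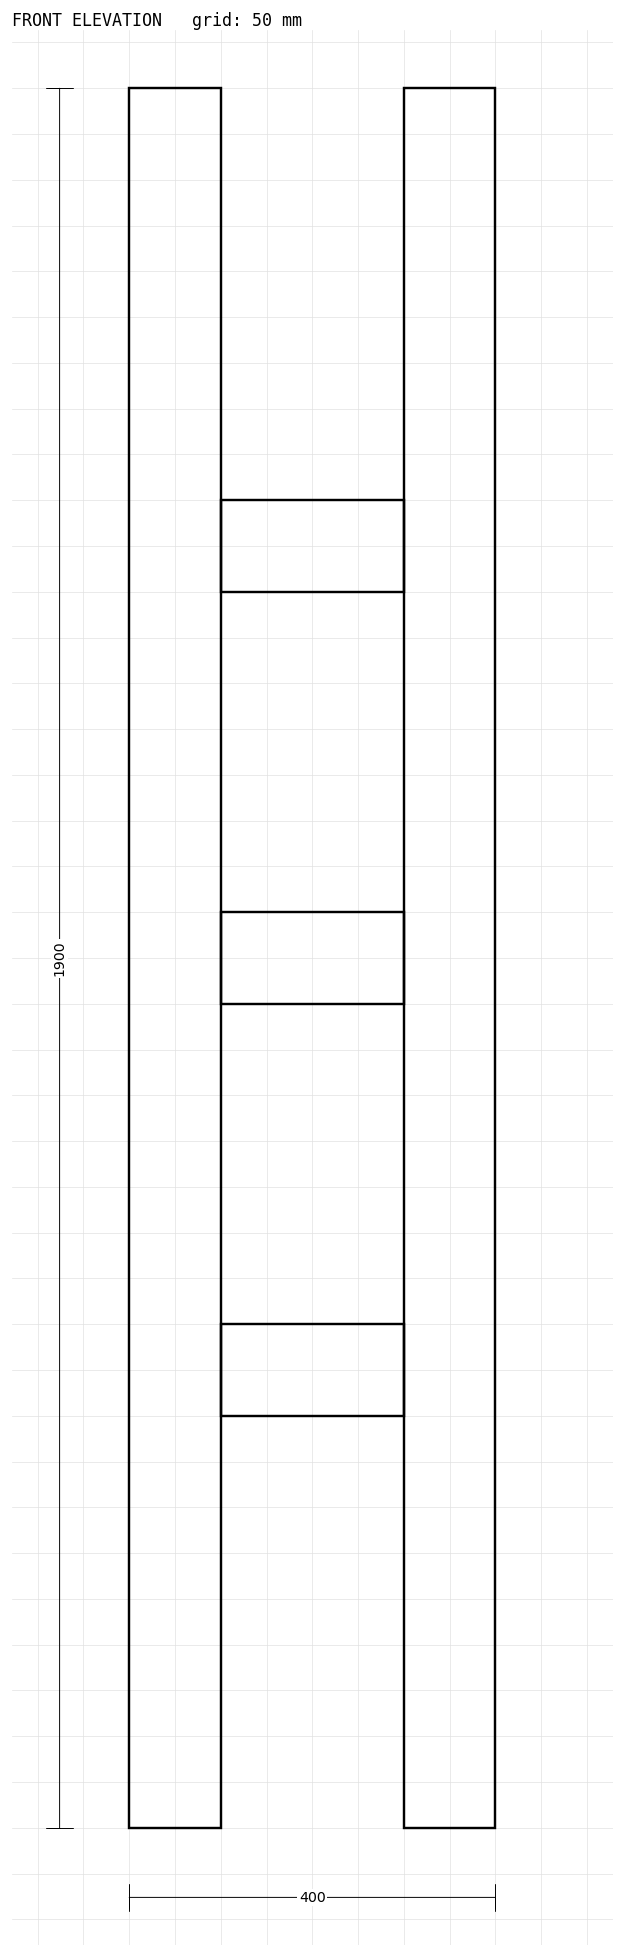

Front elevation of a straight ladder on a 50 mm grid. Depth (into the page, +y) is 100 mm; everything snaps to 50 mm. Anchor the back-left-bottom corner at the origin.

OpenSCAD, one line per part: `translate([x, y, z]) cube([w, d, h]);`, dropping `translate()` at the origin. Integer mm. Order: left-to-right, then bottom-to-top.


cube([100, 100, 1900]);
translate([100, 0, 450]) cube([200, 100, 100]);
translate([100, 0, 900]) cube([200, 100, 100]);
translate([100, 0, 1350]) cube([200, 100, 100]);
translate([300, 0, 0]) cube([100, 100, 1900]);


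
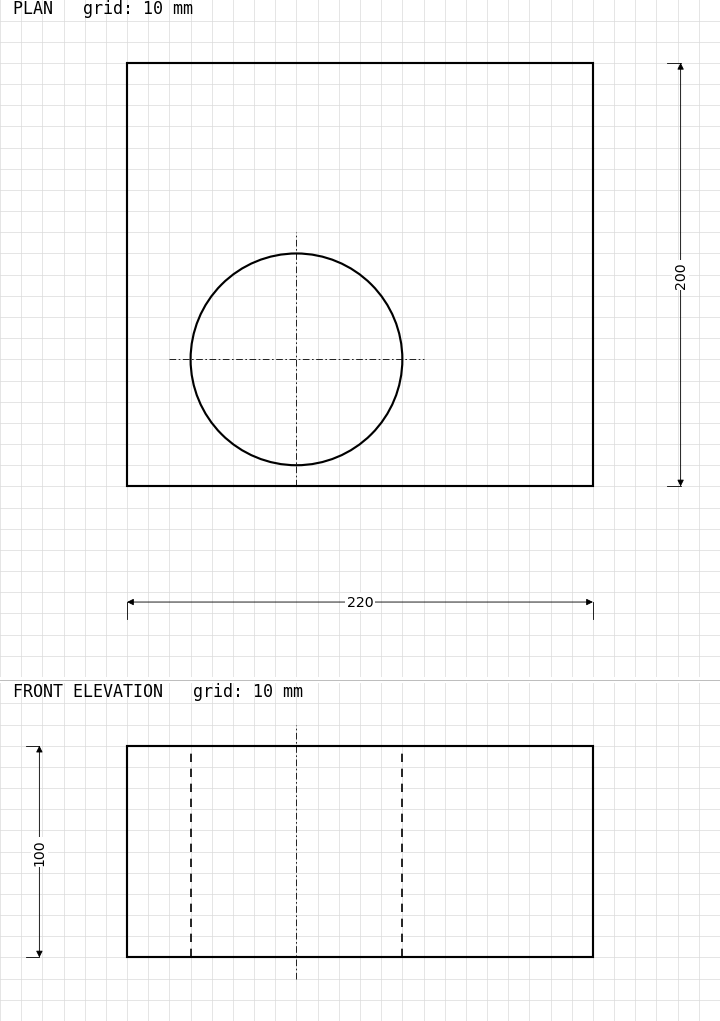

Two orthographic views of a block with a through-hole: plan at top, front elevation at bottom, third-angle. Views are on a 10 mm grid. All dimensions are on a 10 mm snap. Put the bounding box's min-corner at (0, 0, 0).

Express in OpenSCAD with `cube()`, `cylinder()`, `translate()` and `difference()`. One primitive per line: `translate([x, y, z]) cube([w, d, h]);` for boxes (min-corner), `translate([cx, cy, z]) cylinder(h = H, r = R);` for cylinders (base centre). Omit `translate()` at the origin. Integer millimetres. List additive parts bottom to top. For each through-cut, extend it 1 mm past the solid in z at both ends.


difference() {
  cube([220, 200, 100]);
  translate([80, 60, -1]) cylinder(h = 102, r = 50);
}


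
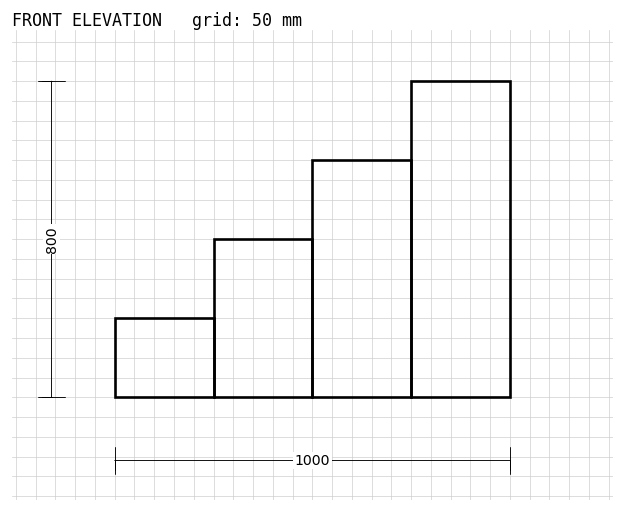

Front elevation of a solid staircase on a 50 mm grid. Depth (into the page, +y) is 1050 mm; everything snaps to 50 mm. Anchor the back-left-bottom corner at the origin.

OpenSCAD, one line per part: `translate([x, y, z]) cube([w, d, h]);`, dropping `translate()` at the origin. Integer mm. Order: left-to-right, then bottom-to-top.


cube([250, 1050, 200]);
translate([250, 0, 0]) cube([250, 1050, 400]);
translate([500, 0, 0]) cube([250, 1050, 600]);
translate([750, 0, 0]) cube([250, 1050, 800]);


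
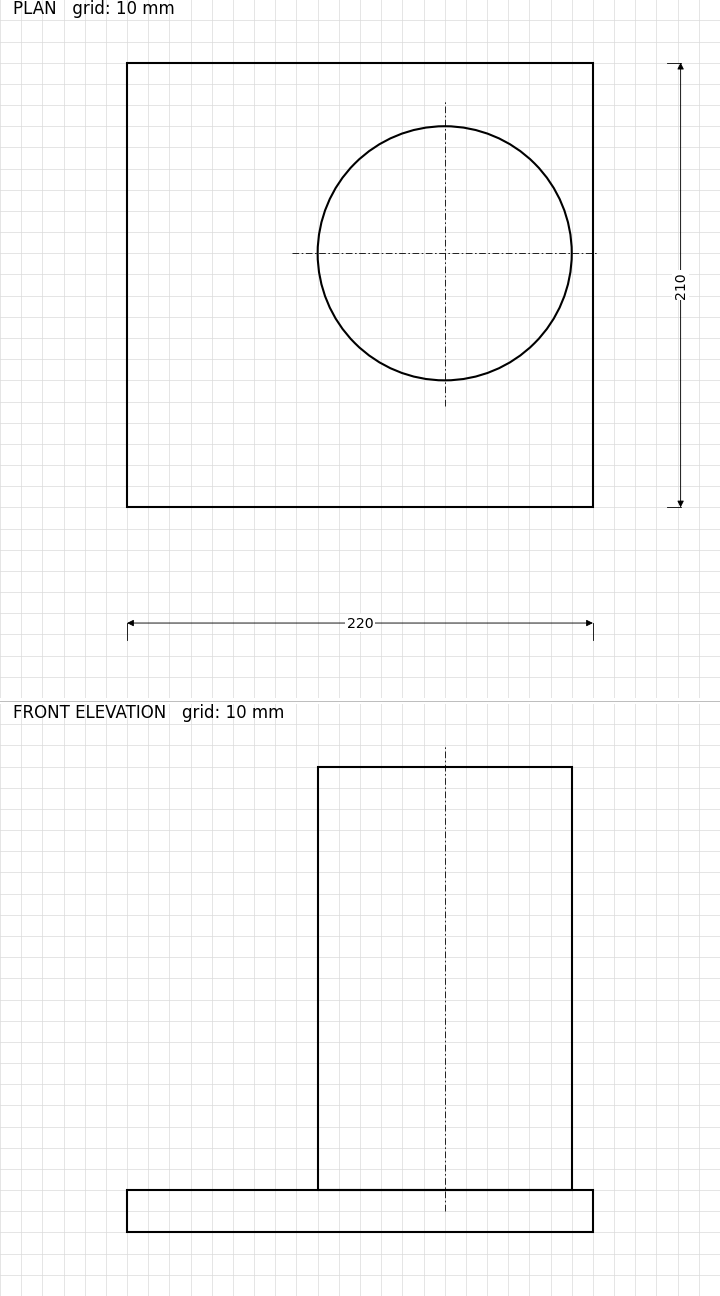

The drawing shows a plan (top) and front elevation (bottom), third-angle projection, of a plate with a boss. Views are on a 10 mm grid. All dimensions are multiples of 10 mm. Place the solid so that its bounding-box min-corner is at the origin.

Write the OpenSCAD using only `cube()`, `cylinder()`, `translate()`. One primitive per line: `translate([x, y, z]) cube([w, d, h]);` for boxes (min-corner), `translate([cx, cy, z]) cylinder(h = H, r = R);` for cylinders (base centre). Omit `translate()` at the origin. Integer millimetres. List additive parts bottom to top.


cube([220, 210, 20]);
translate([150, 120, 20]) cylinder(h = 200, r = 60);
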